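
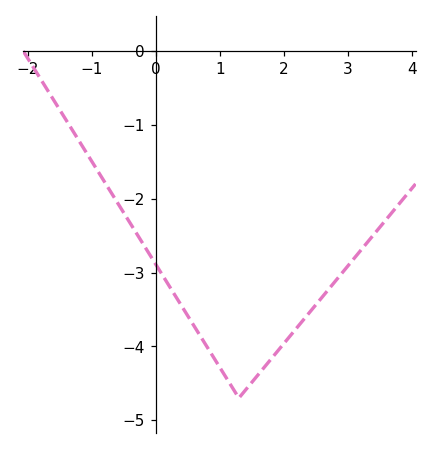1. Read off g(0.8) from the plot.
-4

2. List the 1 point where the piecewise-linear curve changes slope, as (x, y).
(1.3, -4.7)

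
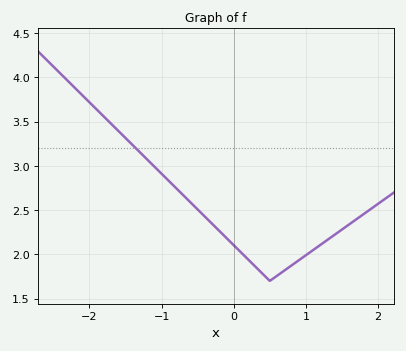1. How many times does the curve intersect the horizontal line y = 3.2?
1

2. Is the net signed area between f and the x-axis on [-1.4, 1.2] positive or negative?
positive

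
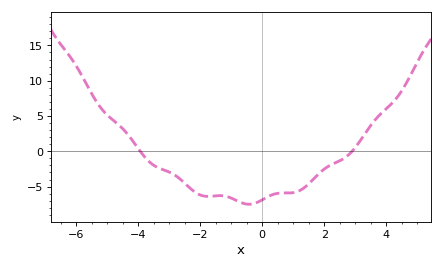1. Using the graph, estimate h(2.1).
-2.22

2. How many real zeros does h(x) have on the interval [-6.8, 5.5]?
2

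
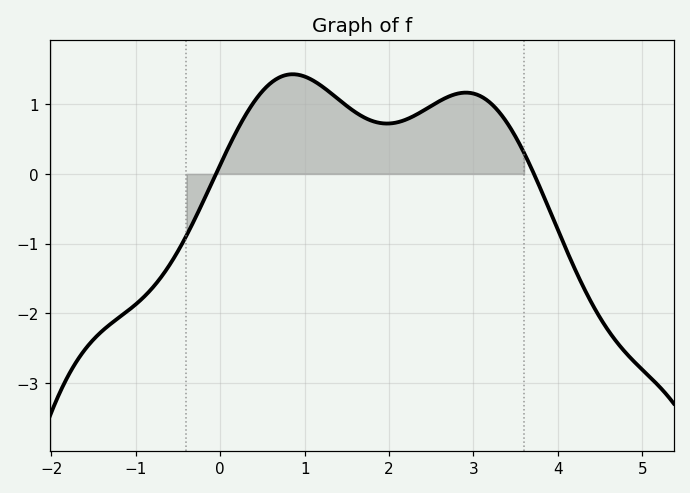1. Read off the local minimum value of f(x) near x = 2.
0.7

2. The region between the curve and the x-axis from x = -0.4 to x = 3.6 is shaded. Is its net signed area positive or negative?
positive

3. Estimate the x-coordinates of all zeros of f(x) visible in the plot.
-0.1, 3.7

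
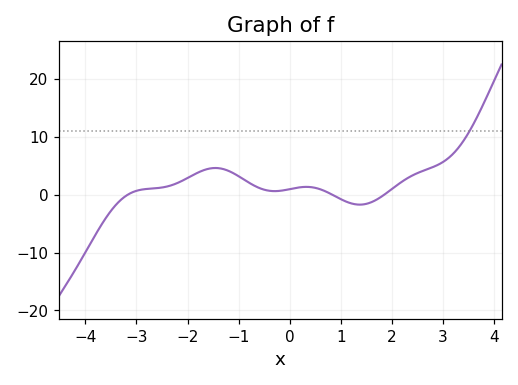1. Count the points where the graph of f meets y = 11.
1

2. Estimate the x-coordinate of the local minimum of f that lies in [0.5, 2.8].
1.4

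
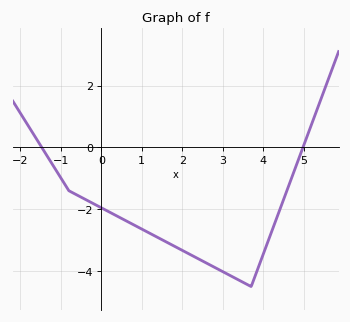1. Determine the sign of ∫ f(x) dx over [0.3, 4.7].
negative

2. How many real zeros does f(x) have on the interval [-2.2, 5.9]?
2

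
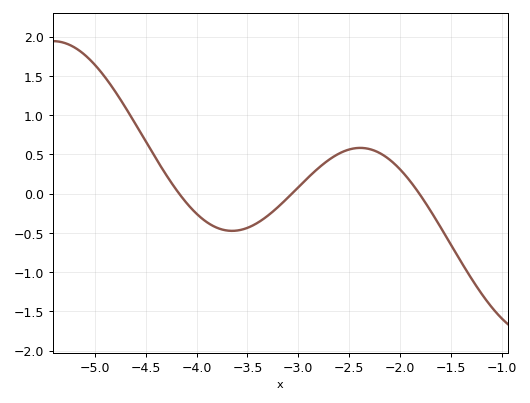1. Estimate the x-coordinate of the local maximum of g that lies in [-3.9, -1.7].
-2.4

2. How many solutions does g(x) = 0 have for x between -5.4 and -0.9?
3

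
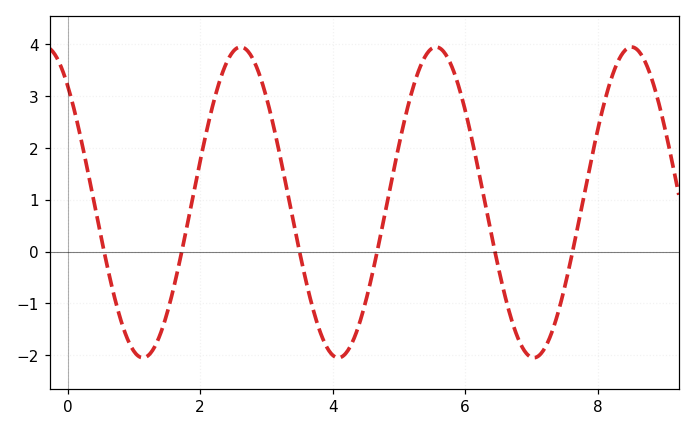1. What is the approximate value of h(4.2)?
-2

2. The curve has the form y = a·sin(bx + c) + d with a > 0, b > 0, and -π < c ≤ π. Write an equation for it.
y = 3sin(2.1x + 2.3) + 0.95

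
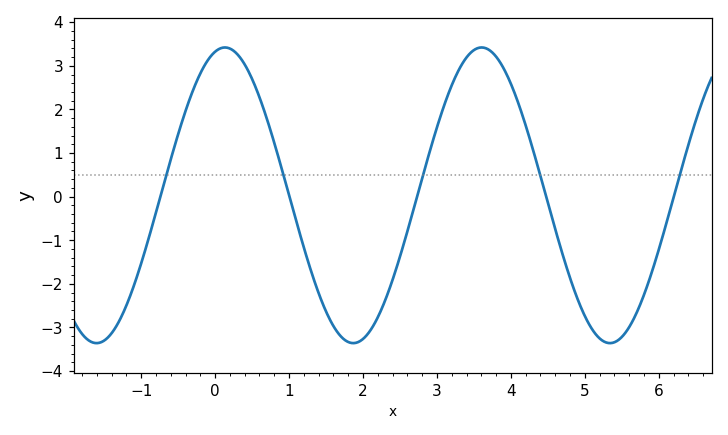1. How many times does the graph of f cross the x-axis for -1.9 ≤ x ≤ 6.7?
5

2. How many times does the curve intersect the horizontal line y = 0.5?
5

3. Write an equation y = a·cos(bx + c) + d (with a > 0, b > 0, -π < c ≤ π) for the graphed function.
y = 3.39cos(1.81x - 0.24) + 0.03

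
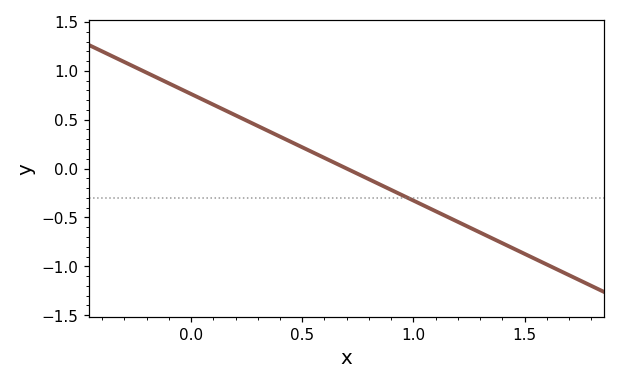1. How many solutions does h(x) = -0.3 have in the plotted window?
1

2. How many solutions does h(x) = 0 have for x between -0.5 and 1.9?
1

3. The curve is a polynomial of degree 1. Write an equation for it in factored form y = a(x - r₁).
y = -1.09(x - 0.7)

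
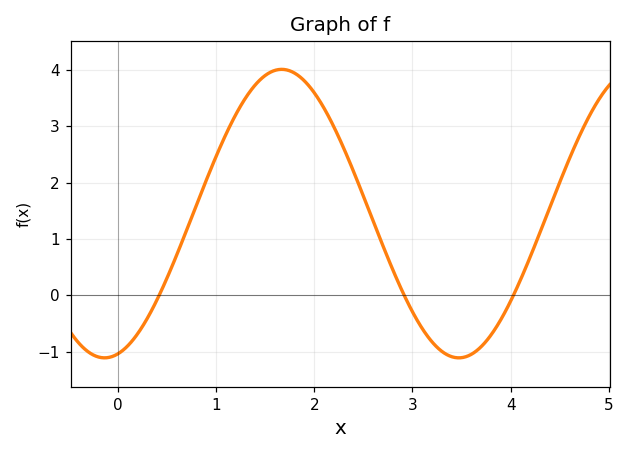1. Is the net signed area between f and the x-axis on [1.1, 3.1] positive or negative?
positive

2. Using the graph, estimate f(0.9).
2.1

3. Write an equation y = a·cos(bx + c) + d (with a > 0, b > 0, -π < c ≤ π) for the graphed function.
y = 2.56cos(1.7x - 2.9) + 1.45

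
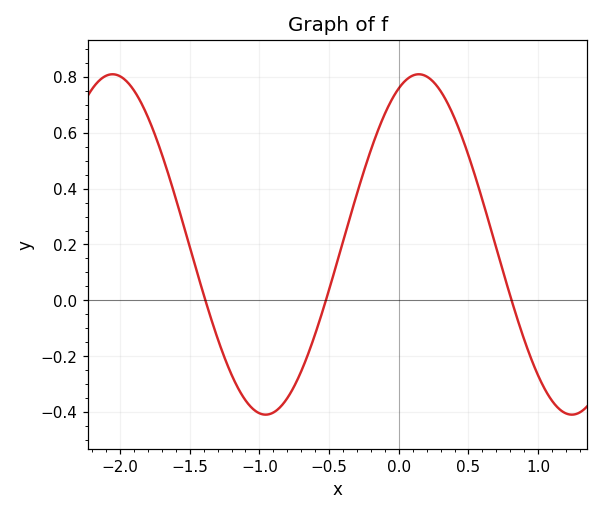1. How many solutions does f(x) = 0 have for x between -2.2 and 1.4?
3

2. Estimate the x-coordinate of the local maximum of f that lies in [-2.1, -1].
-2.05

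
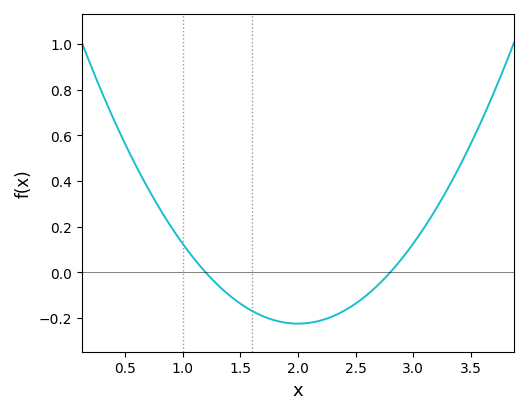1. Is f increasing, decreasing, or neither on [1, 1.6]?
decreasing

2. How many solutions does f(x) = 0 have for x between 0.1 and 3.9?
2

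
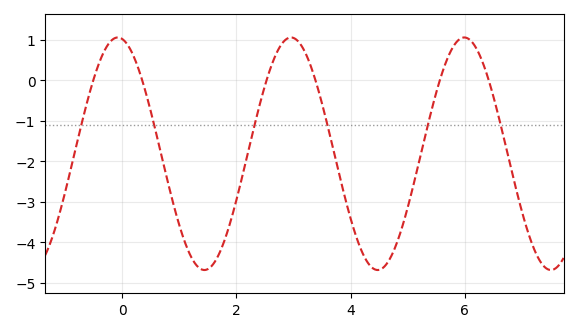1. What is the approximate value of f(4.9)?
-3.6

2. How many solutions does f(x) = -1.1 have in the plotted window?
6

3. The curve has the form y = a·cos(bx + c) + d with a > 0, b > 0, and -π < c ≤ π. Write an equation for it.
y = 2.87cos(2.1x + 0.16) - 1.81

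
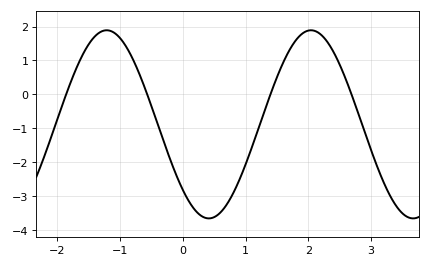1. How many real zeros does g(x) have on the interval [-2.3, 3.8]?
4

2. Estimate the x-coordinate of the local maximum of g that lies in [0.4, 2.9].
2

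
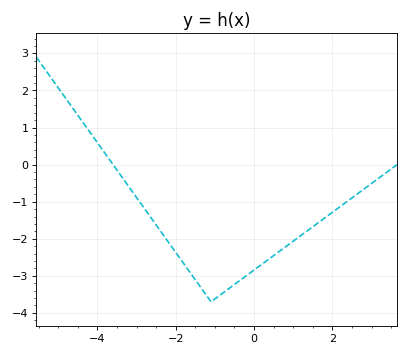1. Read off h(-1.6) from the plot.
-3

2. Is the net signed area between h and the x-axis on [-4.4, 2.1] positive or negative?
negative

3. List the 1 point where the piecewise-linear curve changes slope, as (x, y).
(-1.1, -3.7)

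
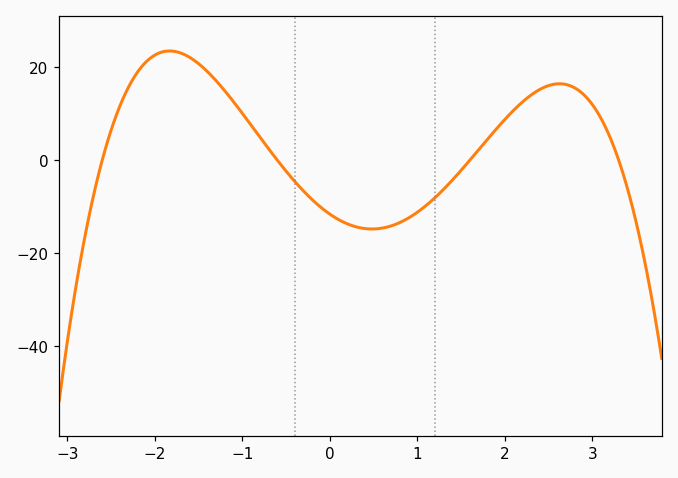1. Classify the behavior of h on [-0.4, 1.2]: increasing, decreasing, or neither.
neither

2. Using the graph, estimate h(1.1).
-10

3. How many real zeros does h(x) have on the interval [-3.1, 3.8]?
4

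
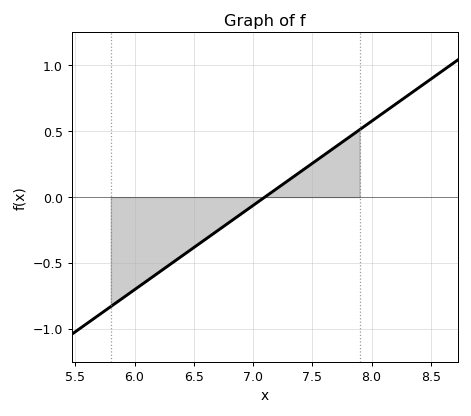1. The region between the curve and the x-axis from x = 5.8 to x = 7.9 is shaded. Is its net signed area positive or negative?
negative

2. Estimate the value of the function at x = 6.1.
-0.64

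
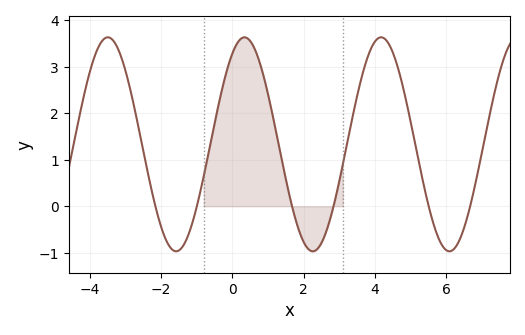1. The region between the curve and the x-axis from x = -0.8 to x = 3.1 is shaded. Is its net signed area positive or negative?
positive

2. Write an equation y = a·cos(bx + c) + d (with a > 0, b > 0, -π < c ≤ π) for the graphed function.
y = 2.3cos(1.64x - 0.562) + 1.33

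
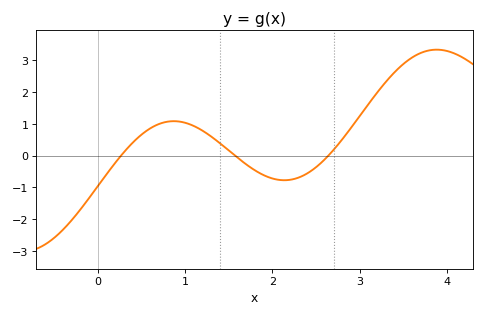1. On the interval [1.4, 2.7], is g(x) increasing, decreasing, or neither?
neither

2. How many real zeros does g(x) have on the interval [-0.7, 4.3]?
3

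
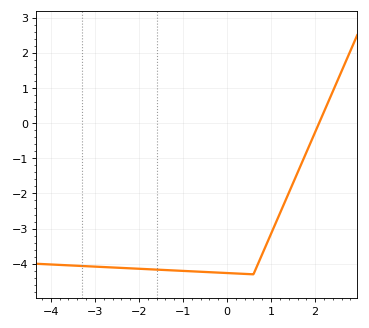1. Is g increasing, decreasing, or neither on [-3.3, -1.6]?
decreasing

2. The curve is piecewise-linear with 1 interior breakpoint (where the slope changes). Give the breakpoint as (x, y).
(0.6, -4.3)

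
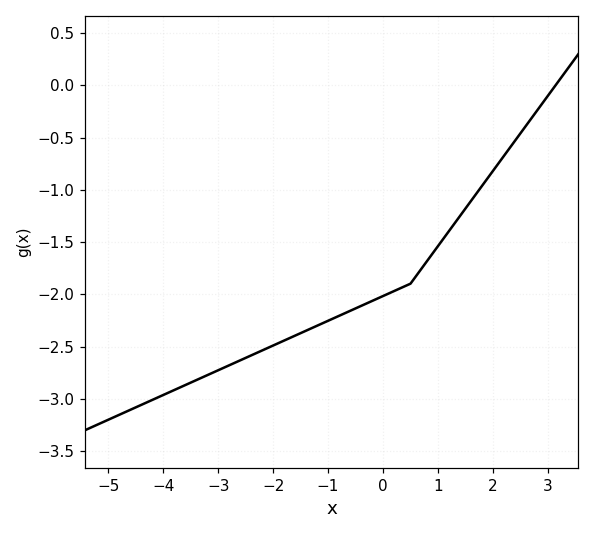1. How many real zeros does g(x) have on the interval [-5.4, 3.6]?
1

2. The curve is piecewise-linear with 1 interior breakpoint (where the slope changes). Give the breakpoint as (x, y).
(0.5, -1.9)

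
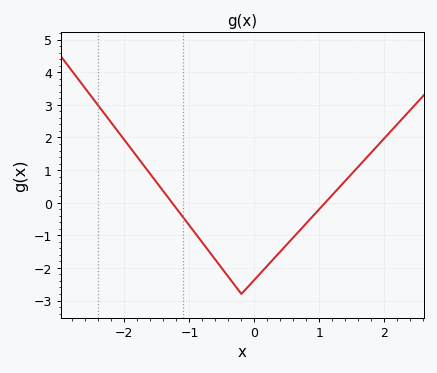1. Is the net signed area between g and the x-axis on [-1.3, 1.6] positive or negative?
negative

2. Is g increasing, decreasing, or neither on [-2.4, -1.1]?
decreasing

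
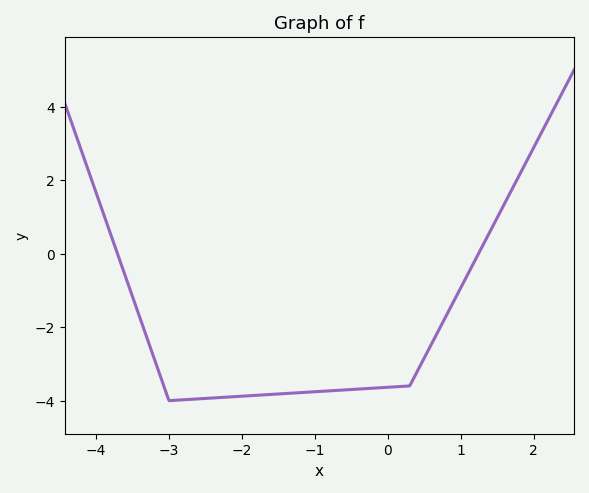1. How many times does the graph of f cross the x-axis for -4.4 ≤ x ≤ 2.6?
2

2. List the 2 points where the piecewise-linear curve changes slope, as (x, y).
(-3, -4); (0.3, -3.6)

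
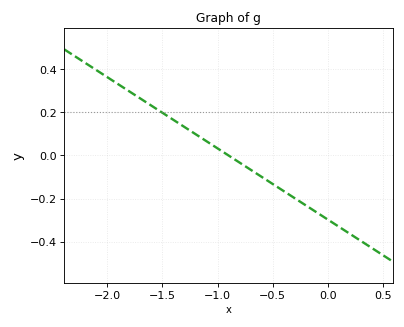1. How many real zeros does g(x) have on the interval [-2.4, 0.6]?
1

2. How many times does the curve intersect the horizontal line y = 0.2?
1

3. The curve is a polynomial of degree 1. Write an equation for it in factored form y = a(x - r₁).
y = -0.33(x + 0.9)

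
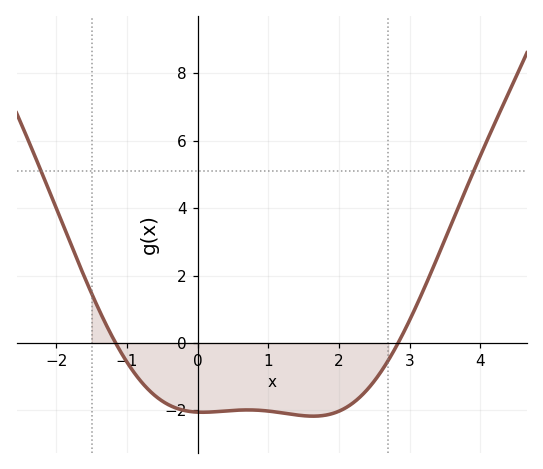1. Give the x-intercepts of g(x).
-1.2, 2.8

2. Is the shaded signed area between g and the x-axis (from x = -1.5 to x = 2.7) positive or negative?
negative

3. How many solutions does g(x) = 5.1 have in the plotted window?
2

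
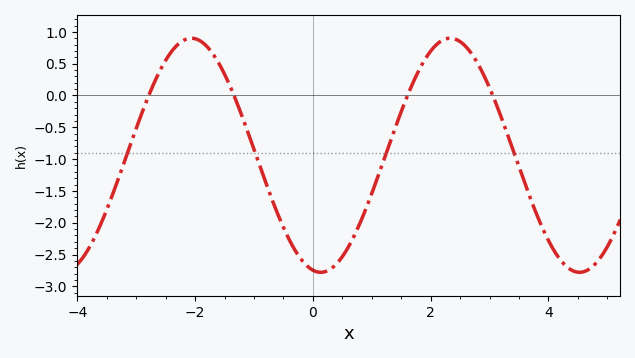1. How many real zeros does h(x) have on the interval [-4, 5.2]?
4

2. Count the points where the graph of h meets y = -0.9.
4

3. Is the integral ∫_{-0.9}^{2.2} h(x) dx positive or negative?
negative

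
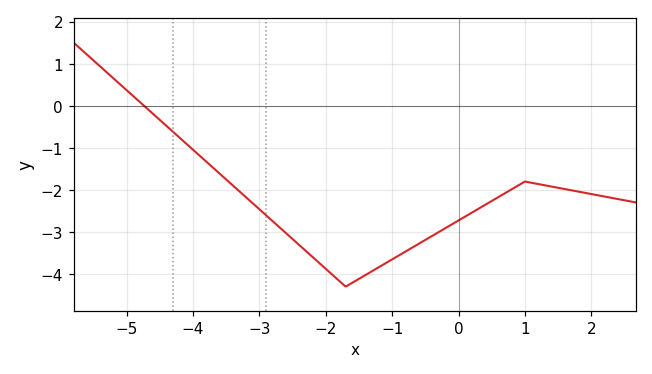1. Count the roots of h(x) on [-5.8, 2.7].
1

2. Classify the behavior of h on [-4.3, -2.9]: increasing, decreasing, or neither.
decreasing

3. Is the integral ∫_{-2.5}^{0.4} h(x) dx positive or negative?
negative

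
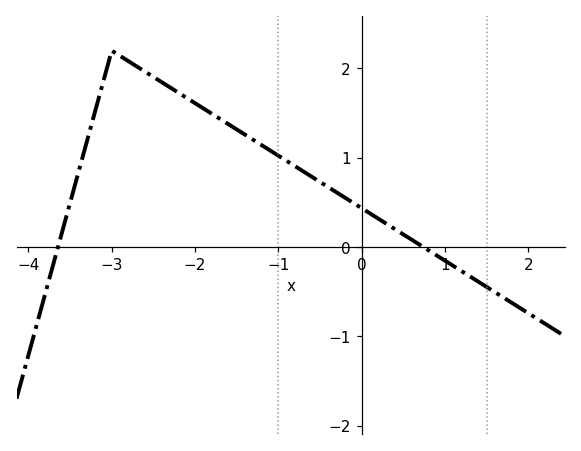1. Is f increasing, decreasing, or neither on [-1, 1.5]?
decreasing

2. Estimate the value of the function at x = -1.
1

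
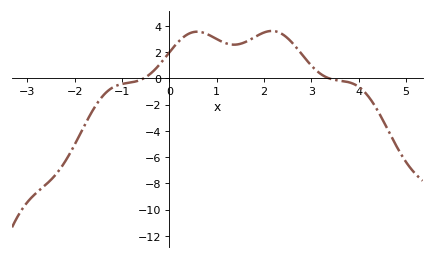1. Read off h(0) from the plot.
2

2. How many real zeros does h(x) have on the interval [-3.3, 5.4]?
2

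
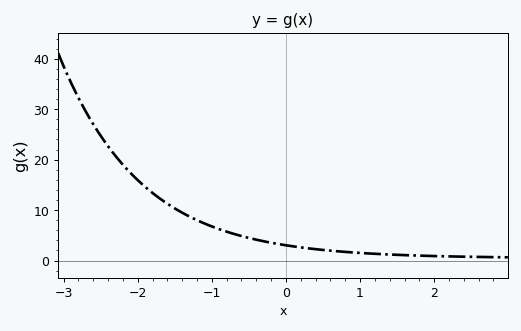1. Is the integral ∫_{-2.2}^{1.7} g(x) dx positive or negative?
positive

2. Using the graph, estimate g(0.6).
1.95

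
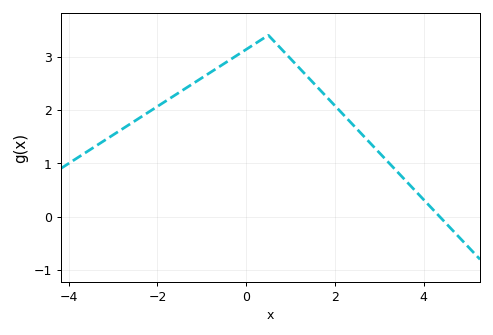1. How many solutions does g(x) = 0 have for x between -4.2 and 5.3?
1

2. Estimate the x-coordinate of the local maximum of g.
0.4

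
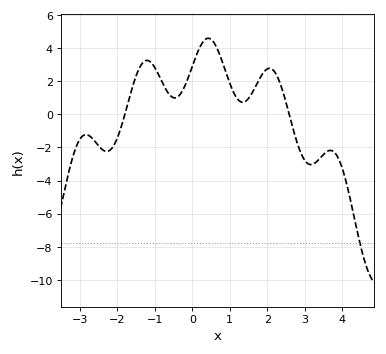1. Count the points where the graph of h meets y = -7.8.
1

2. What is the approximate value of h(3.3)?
-2.8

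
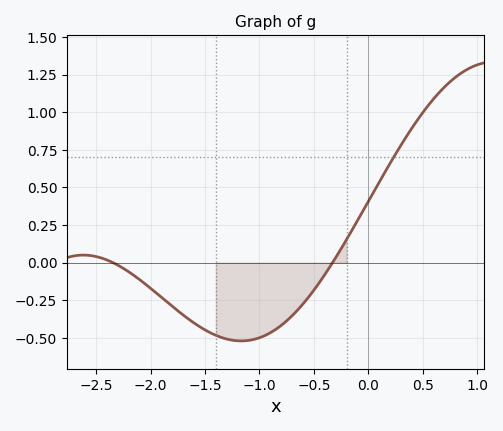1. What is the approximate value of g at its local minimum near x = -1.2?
-0.521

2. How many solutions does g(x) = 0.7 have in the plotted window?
1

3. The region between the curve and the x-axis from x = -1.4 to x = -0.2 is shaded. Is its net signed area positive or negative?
negative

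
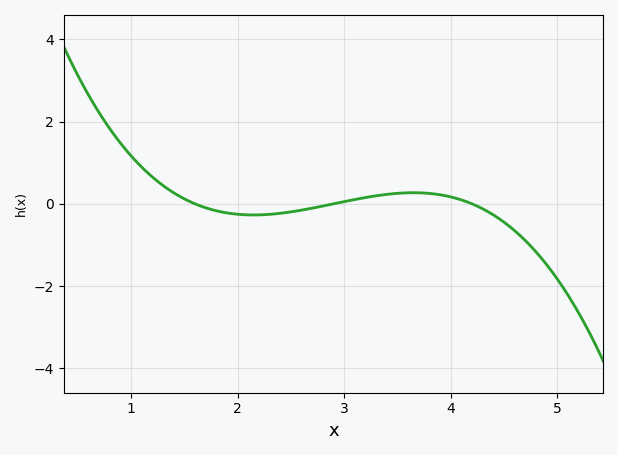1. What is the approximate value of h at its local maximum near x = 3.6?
0.2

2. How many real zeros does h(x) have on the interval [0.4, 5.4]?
3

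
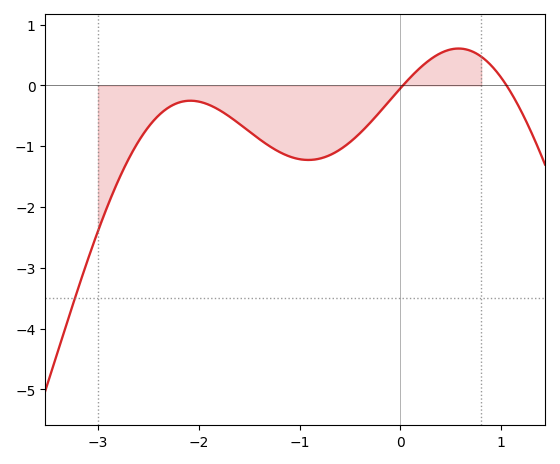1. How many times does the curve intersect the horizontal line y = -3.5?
1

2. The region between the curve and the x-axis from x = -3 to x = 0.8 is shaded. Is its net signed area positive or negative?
negative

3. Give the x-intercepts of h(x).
0, 1.1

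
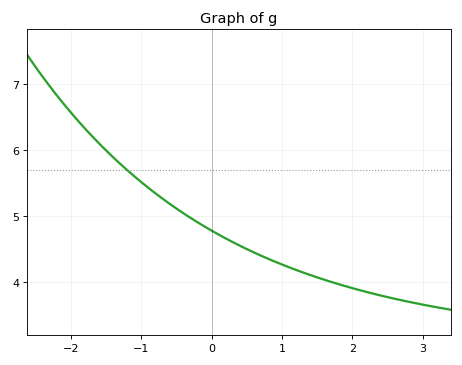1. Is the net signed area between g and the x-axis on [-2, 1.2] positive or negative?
positive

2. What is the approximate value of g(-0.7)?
5.3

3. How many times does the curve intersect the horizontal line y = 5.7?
1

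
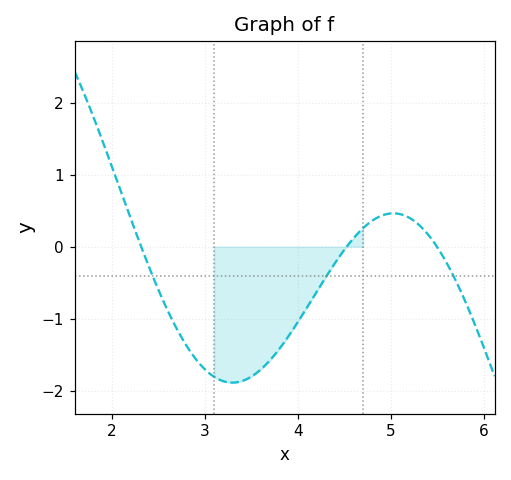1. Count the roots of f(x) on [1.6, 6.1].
3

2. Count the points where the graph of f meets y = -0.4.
3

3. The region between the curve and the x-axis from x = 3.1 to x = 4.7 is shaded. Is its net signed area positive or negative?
negative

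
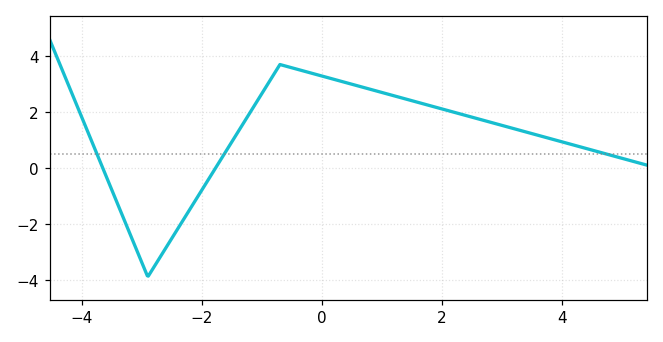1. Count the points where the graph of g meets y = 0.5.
3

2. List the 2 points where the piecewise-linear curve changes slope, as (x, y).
(-2.9, -3.9); (-0.7, 3.7)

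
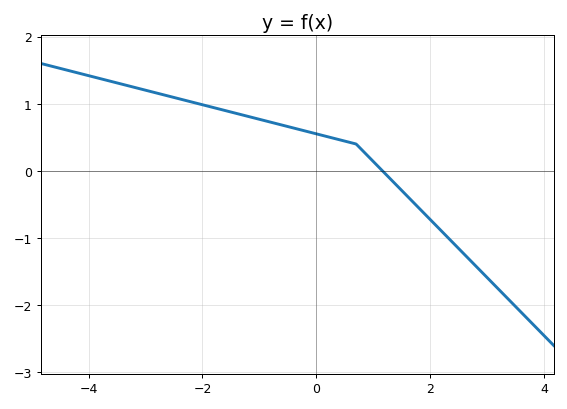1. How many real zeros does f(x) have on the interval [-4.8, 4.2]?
1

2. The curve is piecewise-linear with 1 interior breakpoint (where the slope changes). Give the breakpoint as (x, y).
(0.7, 0.4)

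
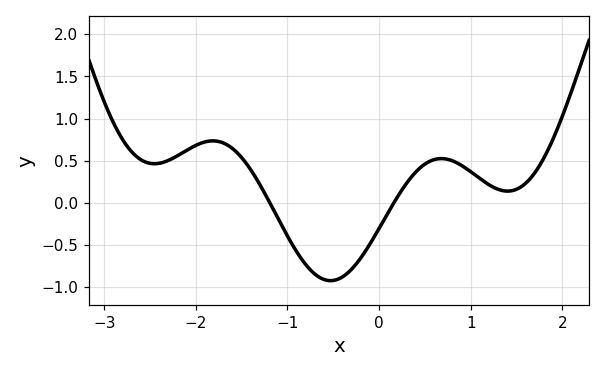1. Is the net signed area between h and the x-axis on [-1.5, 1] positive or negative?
negative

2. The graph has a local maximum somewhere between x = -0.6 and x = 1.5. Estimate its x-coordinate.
0.7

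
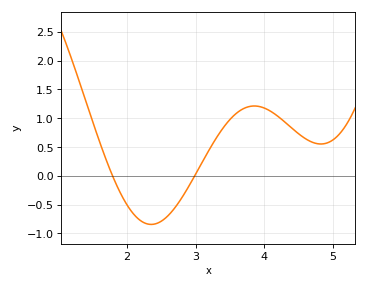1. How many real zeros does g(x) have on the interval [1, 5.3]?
2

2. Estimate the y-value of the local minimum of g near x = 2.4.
-0.844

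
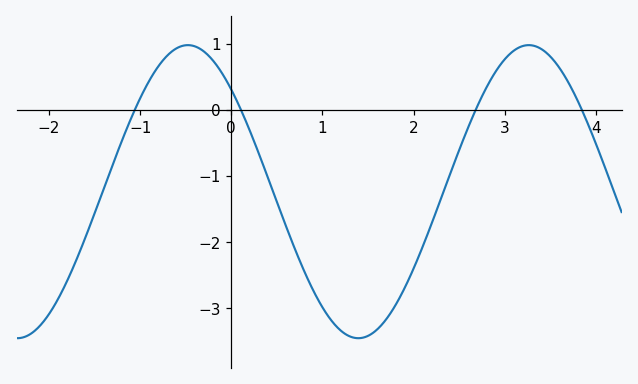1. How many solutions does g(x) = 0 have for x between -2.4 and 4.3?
4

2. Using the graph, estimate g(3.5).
0.8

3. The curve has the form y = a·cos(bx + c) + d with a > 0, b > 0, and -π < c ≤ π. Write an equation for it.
y = 2.22cos(1.7x + 0.8) - 1.24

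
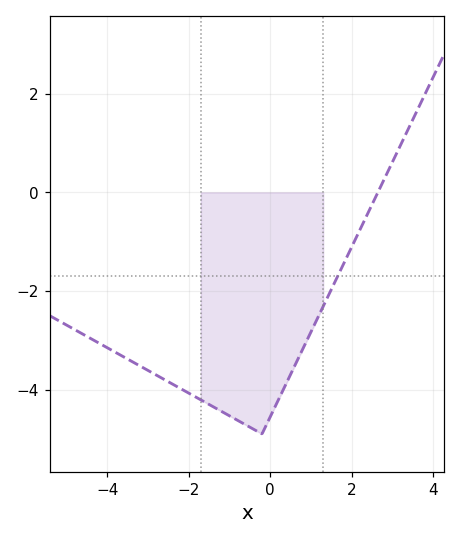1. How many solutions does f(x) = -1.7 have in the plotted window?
1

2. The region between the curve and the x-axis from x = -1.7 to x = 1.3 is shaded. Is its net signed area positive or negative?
negative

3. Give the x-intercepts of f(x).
2.6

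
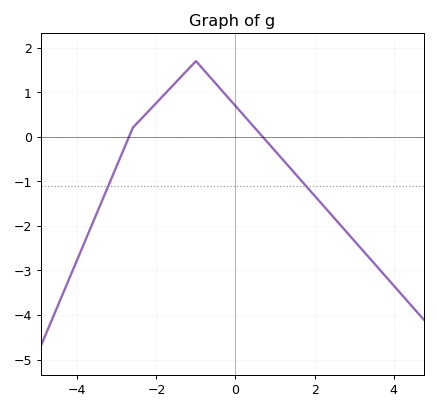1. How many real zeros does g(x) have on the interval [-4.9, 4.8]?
2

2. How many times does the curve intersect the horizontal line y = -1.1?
2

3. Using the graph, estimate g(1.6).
-0.9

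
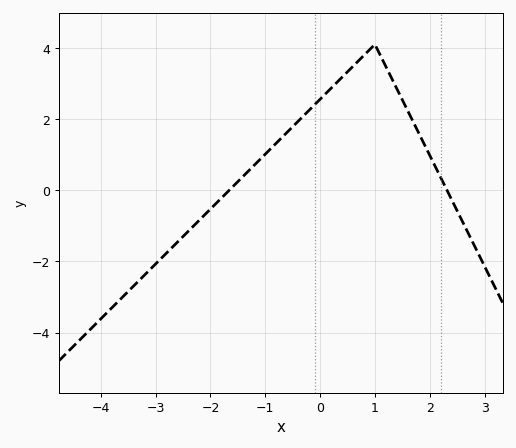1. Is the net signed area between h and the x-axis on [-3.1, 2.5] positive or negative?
positive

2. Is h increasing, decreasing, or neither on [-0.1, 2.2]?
neither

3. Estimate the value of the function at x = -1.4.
0.4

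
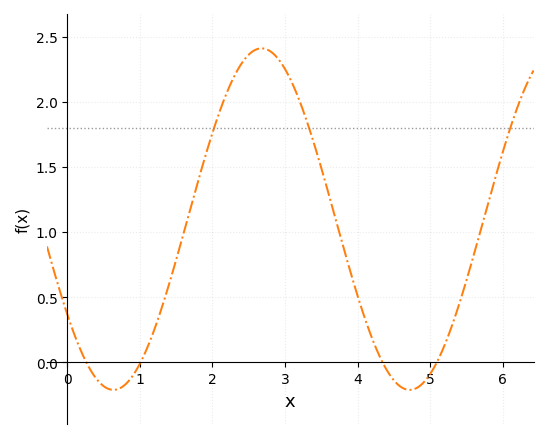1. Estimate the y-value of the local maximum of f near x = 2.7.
2.4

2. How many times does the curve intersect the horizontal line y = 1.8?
3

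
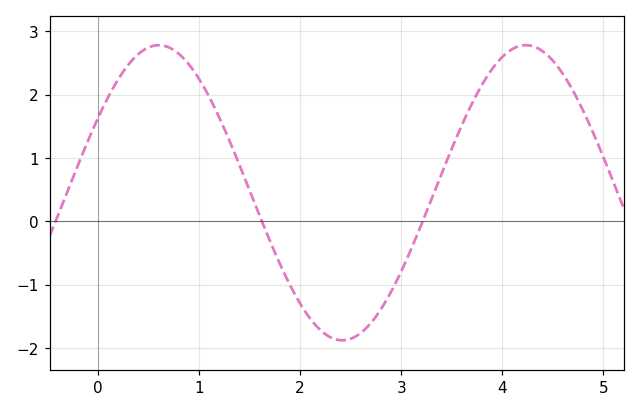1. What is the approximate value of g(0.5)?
2.7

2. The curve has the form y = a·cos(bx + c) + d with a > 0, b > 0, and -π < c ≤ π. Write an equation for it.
y = 2.33cos(1.7x - 1) + 0.45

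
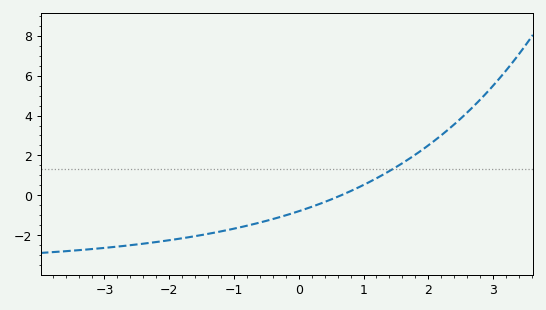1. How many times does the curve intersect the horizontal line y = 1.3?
1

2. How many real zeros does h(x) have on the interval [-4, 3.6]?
1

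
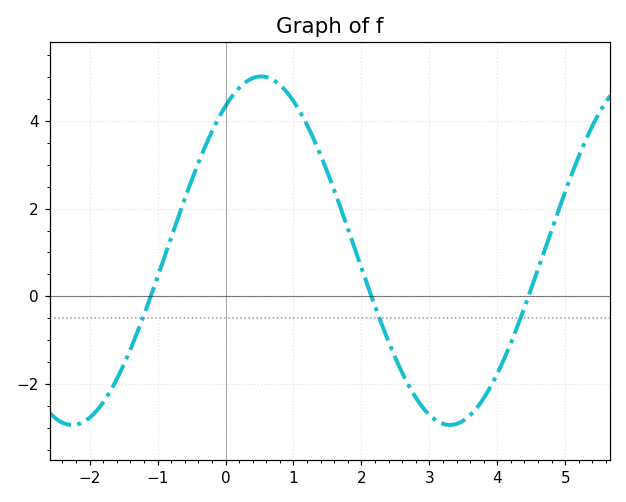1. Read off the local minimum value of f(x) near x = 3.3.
-3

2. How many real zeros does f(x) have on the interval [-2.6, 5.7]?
3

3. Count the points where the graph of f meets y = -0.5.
3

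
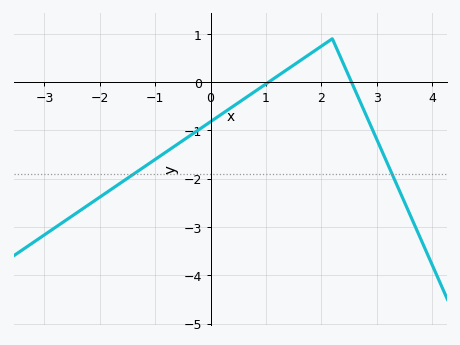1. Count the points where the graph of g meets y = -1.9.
2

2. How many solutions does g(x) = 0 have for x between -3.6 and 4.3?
2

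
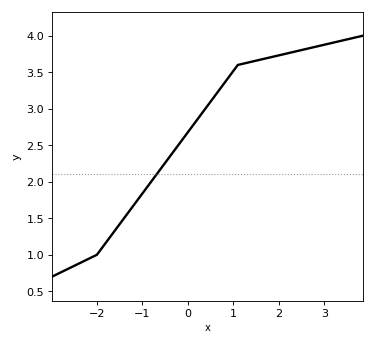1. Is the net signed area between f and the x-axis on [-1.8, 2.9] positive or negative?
positive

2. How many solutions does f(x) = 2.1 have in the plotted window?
1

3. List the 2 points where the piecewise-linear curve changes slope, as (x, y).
(-2, 1); (1.1, 3.6)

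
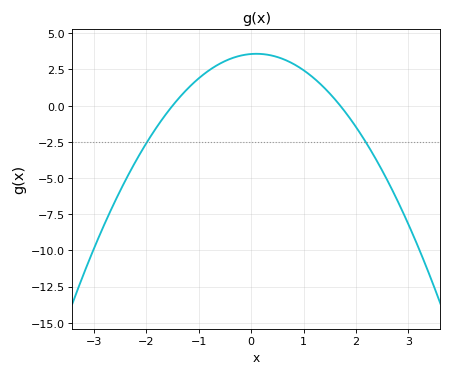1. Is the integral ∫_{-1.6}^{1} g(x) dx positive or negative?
positive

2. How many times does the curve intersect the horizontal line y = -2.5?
2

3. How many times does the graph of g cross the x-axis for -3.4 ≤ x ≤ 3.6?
2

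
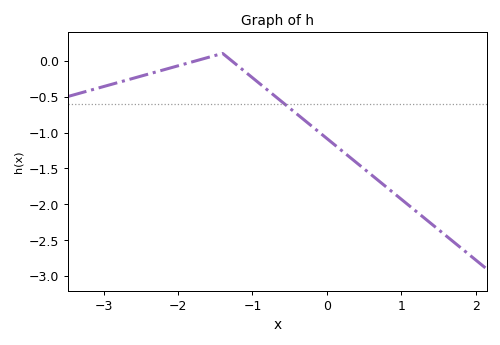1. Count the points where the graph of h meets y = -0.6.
1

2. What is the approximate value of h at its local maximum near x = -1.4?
0.1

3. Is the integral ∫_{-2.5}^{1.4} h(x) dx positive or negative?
negative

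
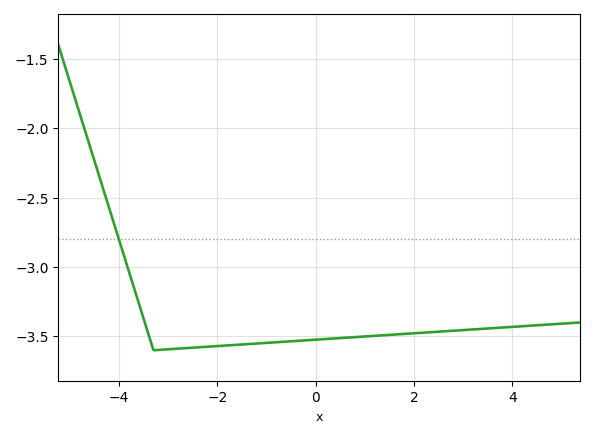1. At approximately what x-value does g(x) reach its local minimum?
-3.3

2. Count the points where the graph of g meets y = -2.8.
1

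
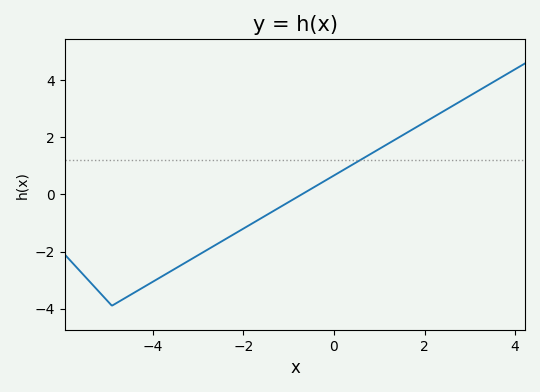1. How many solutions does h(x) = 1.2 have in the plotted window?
1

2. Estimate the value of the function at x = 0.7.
1.4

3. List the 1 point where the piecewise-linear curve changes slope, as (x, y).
(-4.9, -3.9)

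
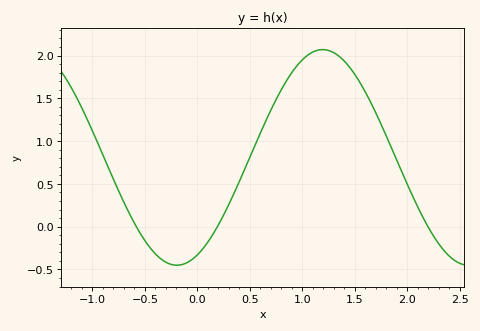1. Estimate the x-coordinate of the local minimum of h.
-0.2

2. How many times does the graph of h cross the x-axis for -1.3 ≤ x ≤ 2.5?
3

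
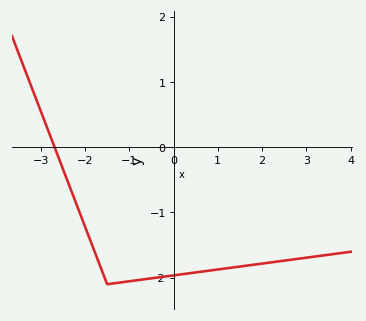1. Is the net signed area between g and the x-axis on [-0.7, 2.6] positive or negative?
negative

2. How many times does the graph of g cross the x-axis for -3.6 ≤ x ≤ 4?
1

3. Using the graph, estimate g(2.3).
-1.76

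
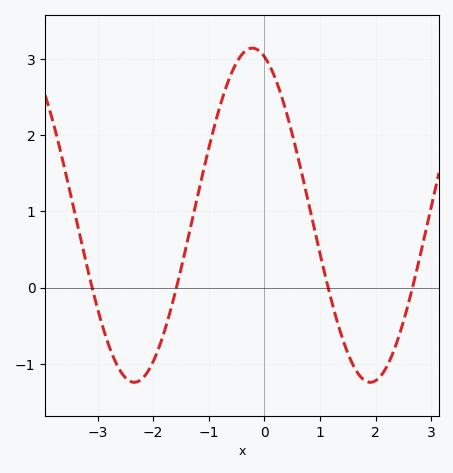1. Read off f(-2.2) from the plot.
-1.19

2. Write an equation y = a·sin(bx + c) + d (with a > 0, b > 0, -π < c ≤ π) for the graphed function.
y = 2.19sin(1.48x + 1.89) + 0.95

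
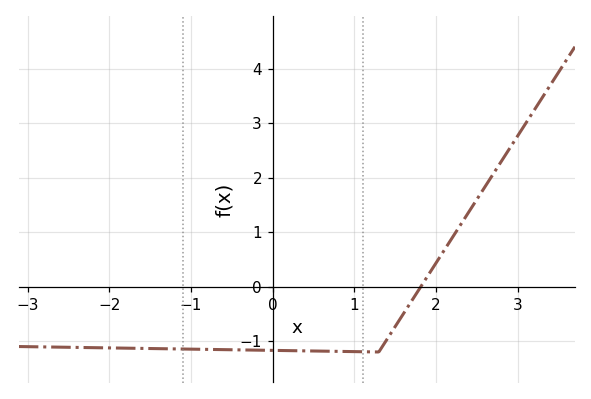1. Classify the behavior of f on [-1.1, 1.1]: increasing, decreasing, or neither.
decreasing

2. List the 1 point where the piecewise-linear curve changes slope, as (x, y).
(1.3, -1.2)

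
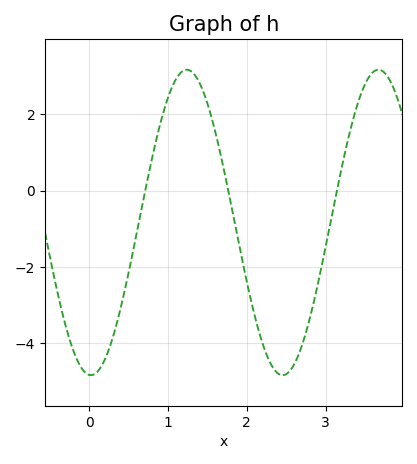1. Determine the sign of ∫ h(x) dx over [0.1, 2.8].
negative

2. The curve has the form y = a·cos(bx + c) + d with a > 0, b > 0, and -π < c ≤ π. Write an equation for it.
y = 4cos(2.58x + 3.09) - 0.83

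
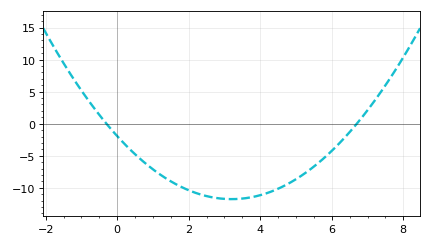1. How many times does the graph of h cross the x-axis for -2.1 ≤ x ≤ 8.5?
2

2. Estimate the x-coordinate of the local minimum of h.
3.2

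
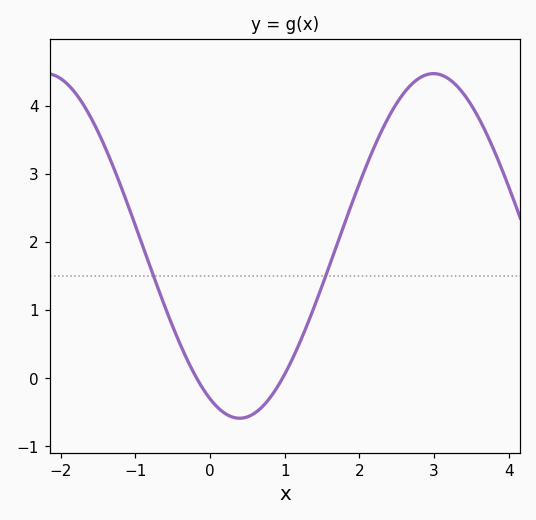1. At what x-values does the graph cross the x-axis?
-0.2, 1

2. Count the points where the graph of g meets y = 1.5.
2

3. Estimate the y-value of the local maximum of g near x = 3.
4.5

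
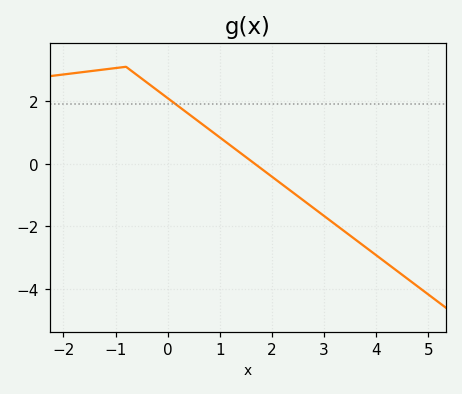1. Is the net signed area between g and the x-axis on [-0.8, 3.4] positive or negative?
positive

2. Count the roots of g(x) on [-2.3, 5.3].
1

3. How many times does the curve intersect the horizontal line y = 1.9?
1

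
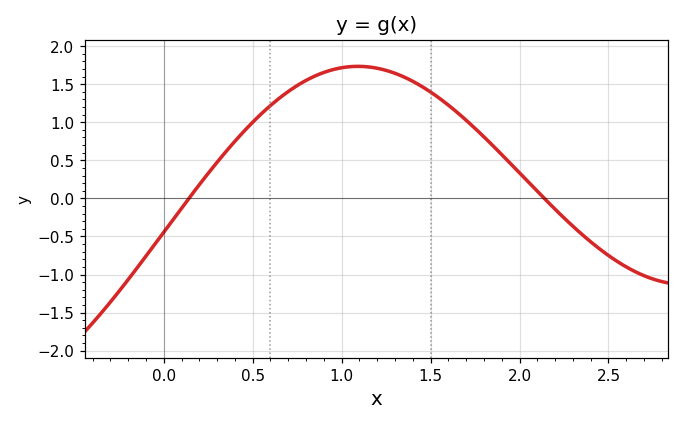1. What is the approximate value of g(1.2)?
1.7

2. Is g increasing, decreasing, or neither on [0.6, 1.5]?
neither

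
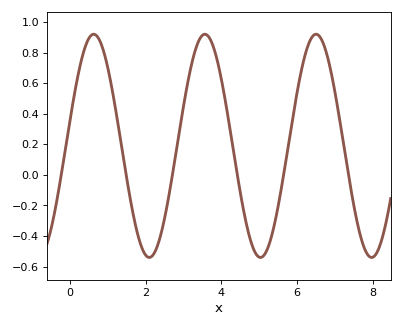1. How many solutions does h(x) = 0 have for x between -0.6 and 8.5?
6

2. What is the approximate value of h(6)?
0.54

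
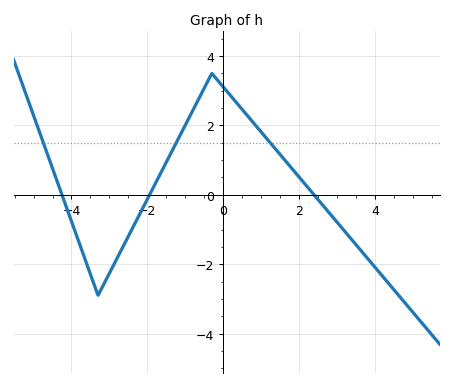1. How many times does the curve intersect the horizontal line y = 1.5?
3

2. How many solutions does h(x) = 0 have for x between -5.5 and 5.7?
3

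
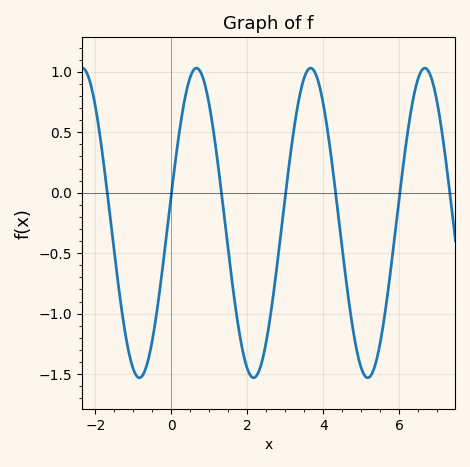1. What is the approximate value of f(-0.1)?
-0.272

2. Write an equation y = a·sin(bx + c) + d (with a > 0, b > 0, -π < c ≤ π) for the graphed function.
y = 1.28sin(2.09x + 0.192) - 0.25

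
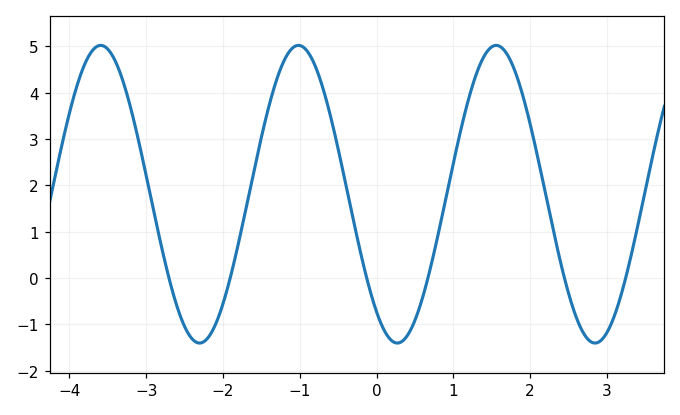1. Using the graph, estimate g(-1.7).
1.51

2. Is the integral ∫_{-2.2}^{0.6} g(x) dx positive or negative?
positive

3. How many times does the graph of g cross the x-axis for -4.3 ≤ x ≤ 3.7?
6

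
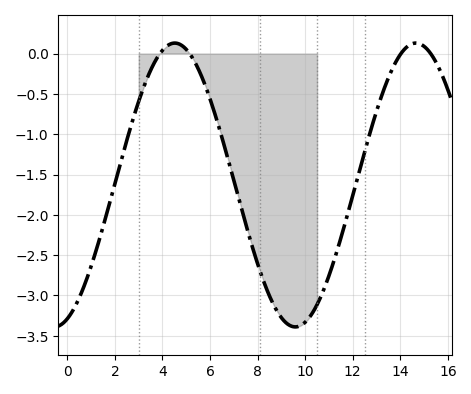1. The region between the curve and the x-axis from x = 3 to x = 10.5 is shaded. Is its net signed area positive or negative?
negative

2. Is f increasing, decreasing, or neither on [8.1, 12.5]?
neither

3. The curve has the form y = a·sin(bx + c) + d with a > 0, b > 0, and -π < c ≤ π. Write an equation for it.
y = 1.76sin(0.62x - 1.23) - 1.63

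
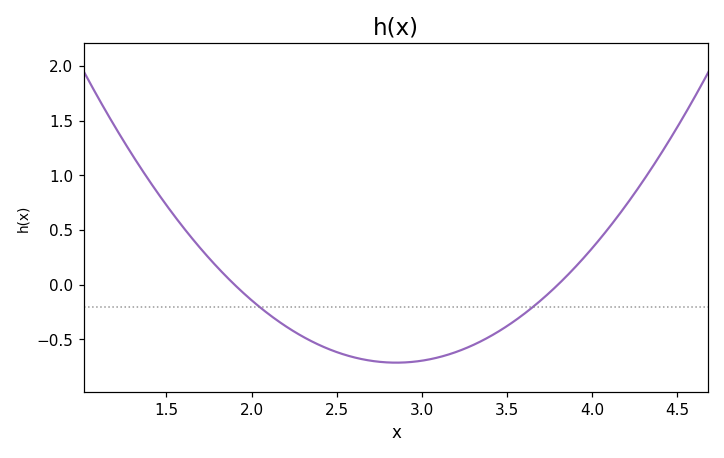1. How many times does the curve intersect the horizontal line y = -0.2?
2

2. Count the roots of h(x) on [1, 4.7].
2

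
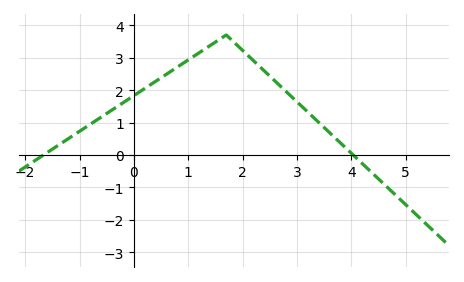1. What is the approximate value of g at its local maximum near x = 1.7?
3.7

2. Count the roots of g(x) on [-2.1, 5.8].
2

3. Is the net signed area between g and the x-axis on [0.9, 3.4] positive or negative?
positive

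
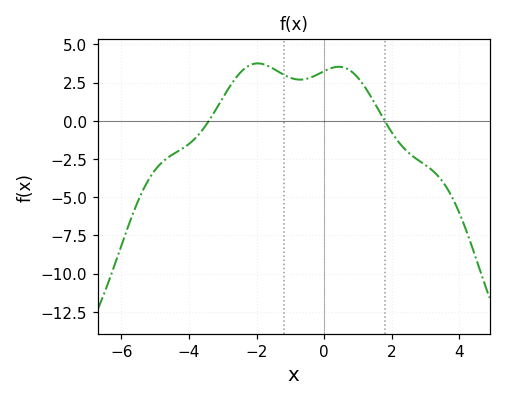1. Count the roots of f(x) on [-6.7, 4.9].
2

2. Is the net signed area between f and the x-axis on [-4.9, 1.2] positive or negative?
positive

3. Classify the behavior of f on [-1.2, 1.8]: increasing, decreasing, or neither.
neither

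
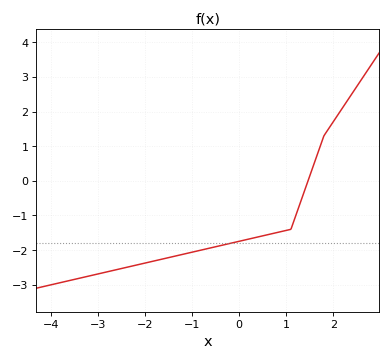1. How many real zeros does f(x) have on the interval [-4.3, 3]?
1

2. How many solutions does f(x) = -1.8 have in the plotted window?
1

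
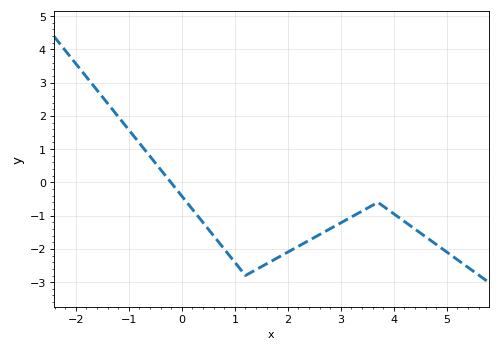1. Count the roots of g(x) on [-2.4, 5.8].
1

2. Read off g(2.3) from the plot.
-1.8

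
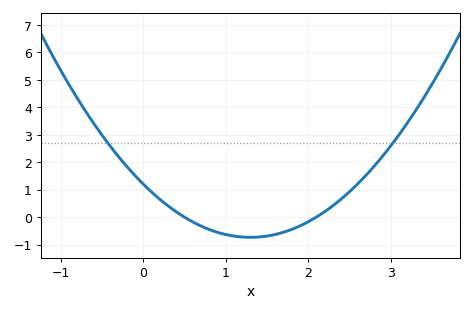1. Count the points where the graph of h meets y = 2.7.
2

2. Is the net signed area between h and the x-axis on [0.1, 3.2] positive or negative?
positive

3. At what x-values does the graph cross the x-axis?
0.5, 2.1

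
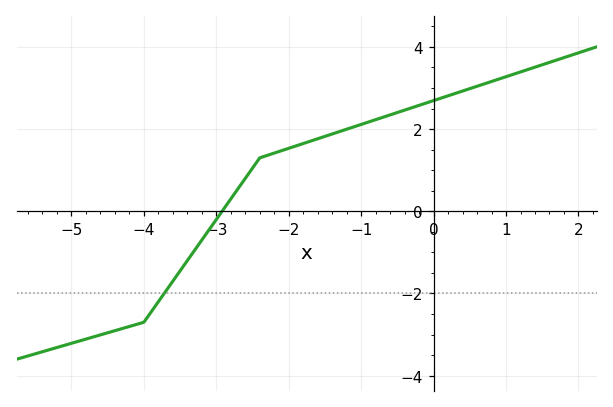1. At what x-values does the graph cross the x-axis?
-3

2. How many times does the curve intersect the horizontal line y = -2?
1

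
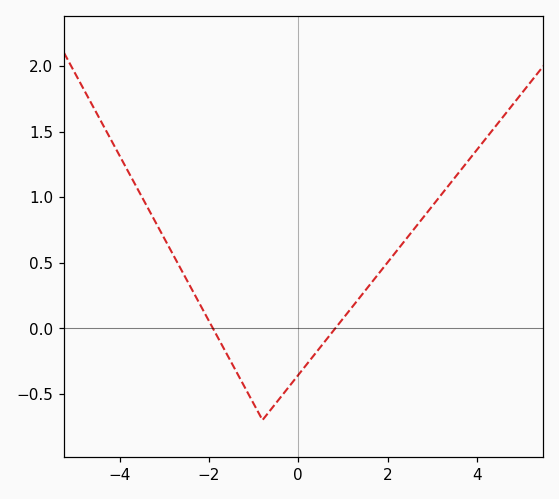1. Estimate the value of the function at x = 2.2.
0.6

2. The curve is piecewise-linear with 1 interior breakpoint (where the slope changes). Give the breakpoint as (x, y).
(-0.8, -0.7)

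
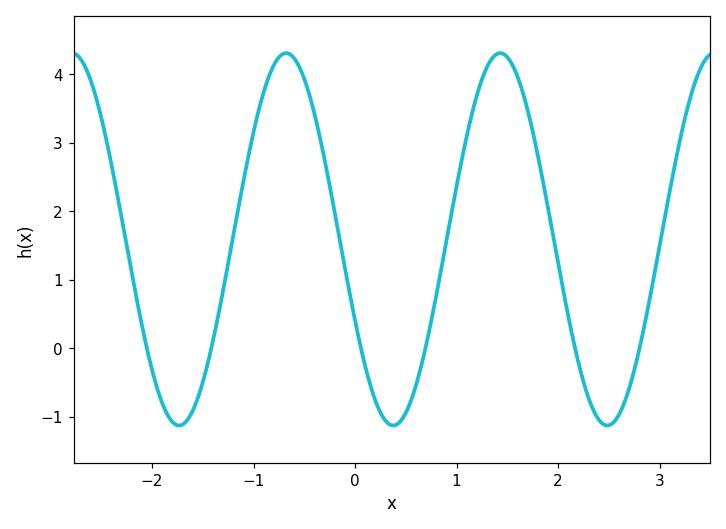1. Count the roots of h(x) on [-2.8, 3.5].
6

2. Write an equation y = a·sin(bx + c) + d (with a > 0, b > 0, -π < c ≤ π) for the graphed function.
y = 2.72sin(3x - 2.7) + 1.59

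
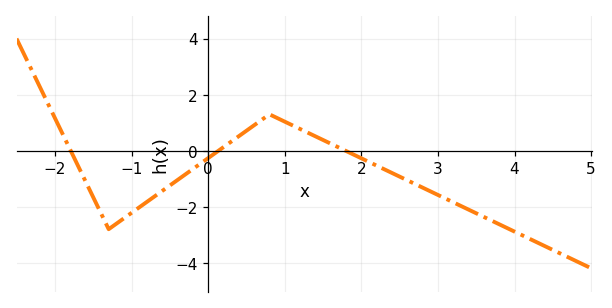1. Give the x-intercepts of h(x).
-1.8, 0.134, 1.79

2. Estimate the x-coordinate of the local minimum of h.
-1.3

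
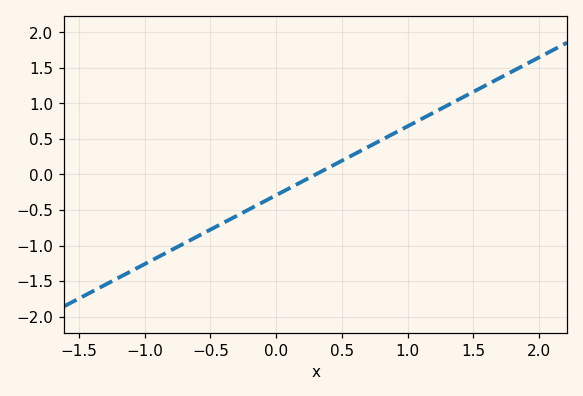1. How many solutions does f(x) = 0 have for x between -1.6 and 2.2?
1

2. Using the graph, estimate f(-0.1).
-0.388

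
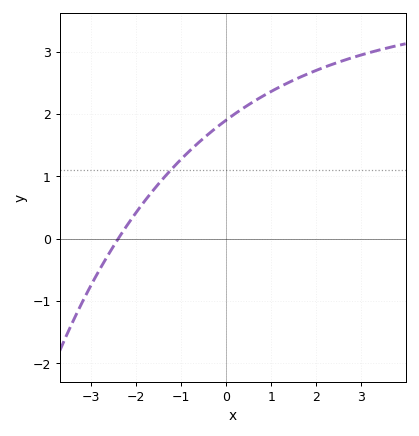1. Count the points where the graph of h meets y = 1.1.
1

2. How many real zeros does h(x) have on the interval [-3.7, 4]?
1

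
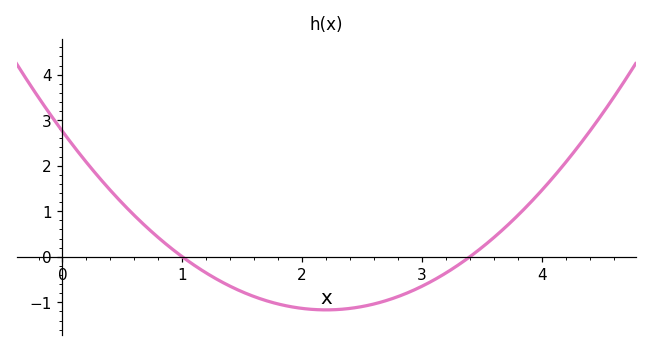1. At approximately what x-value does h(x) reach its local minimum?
2.2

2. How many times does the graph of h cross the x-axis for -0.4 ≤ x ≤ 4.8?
2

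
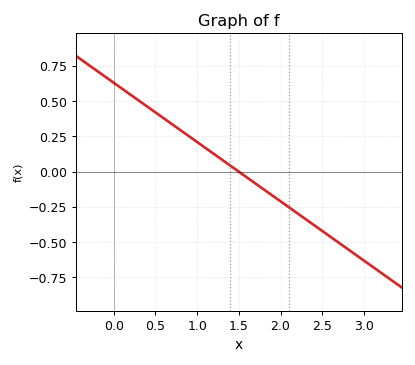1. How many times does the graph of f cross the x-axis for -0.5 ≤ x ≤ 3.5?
1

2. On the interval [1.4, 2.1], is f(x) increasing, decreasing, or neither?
decreasing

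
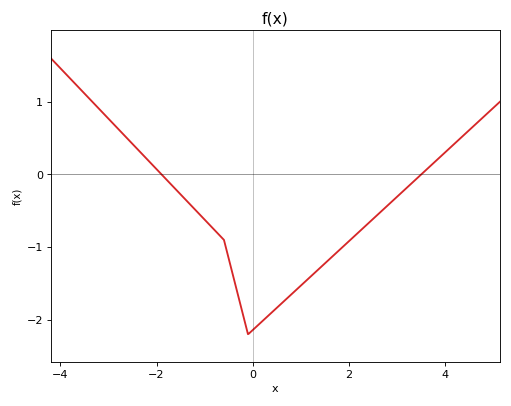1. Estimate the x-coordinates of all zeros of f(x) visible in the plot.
-1.9, 3.5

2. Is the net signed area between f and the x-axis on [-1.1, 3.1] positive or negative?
negative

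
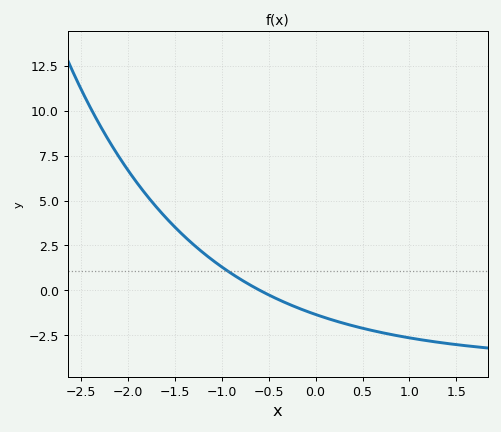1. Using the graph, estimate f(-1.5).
3.6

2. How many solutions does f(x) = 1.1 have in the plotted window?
1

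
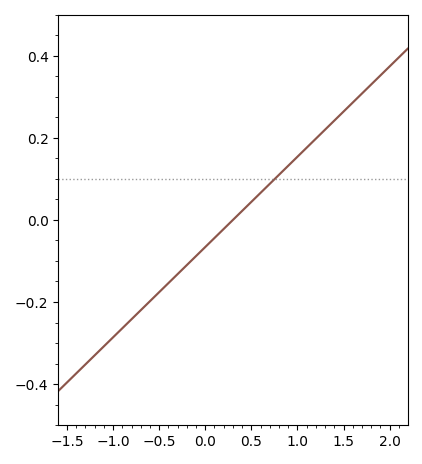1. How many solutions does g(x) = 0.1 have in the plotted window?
1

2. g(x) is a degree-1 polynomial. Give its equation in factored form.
y = 0.22(x - 0.3)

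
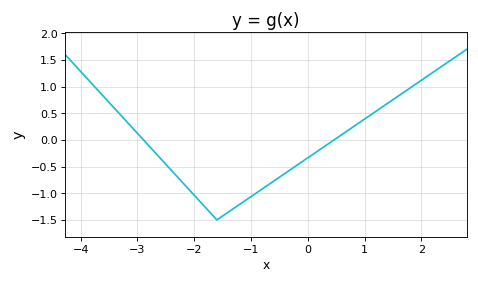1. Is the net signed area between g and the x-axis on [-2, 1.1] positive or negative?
negative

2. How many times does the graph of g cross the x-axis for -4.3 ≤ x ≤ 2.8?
2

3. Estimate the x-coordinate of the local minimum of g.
-1.6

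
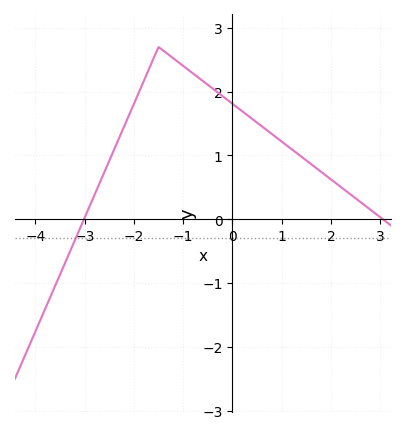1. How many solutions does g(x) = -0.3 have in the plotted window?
1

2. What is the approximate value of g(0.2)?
1.7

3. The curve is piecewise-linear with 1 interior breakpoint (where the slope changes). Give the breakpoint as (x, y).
(-1.5, 2.7)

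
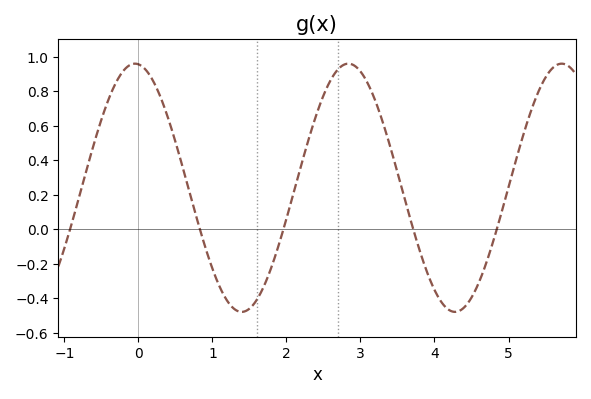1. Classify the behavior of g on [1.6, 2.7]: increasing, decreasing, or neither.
increasing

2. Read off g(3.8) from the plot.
-0.12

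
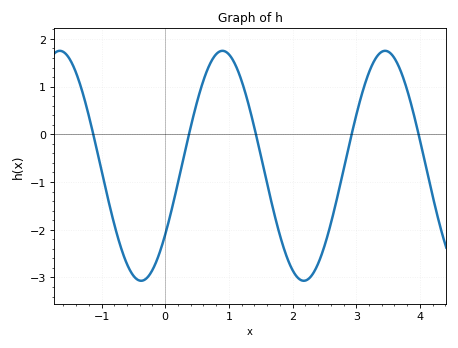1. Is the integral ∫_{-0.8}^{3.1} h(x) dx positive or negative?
negative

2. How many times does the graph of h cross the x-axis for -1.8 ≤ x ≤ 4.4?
5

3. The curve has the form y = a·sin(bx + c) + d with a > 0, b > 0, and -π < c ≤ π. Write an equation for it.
y = 2.41sin(2.5x - 0.64) - 0.66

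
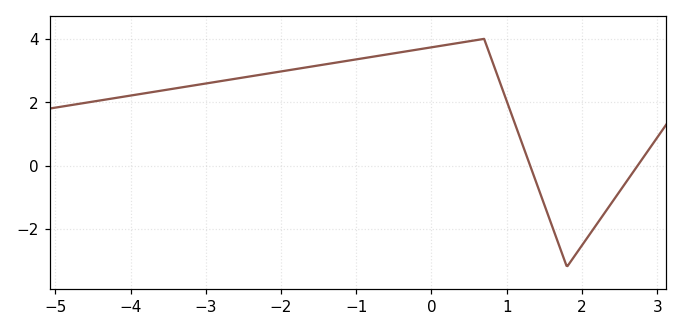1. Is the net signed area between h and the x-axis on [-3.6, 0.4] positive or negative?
positive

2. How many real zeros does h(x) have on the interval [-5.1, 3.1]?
2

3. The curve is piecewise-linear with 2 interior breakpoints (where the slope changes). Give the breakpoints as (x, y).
(0.7, 4); (1.8, -3.2)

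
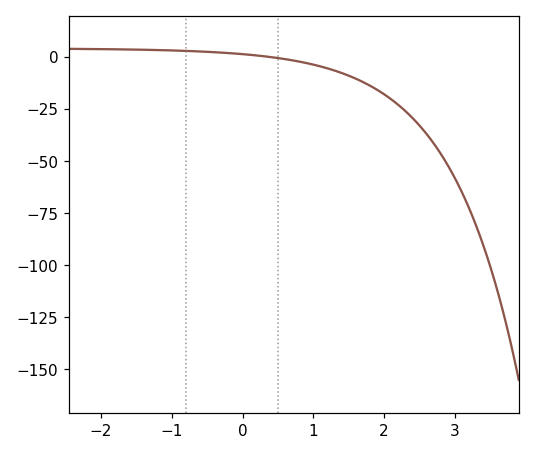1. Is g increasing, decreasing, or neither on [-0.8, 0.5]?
decreasing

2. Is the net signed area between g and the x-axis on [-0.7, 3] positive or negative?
negative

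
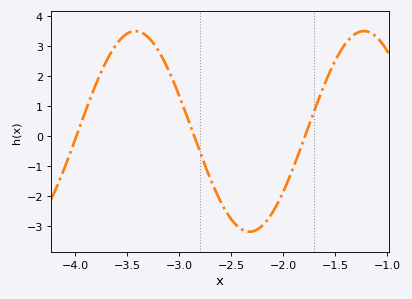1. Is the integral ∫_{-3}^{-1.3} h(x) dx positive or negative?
negative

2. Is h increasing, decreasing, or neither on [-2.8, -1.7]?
neither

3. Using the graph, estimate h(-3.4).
3.5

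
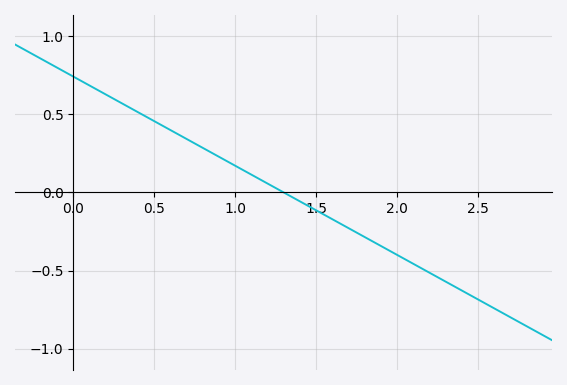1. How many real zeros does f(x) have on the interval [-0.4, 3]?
1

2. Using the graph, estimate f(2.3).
-0.57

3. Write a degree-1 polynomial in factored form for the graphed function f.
y = -0.57(x - 1.3)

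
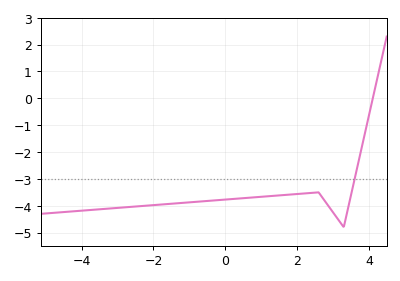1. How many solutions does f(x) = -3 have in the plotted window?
1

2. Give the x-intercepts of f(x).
4.2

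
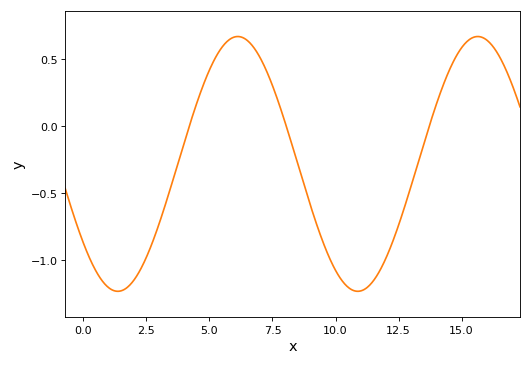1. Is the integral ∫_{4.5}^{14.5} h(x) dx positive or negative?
negative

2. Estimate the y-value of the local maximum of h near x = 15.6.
0.67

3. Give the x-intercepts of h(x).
4.2, 8.05, 13.7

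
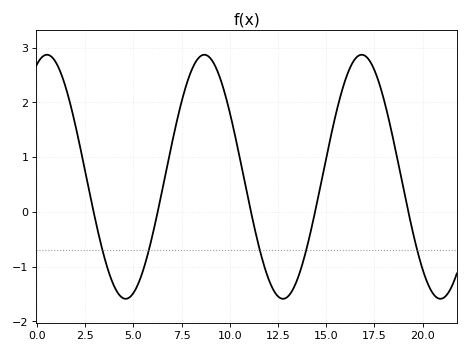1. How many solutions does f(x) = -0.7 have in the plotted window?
5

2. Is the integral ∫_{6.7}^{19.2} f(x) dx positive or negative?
positive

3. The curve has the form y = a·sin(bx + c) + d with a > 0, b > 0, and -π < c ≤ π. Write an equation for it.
y = 2.23sin(0.77x + 1.17) + 0.64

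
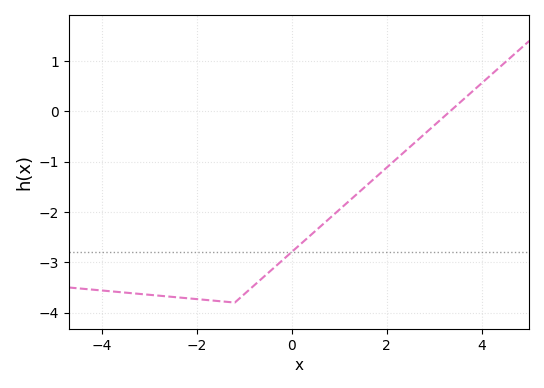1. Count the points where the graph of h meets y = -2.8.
1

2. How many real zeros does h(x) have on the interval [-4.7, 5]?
1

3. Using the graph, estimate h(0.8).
-2.1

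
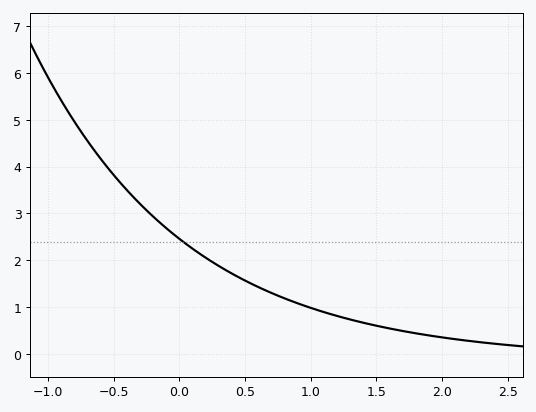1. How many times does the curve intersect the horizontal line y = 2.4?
1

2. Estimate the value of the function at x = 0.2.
2.06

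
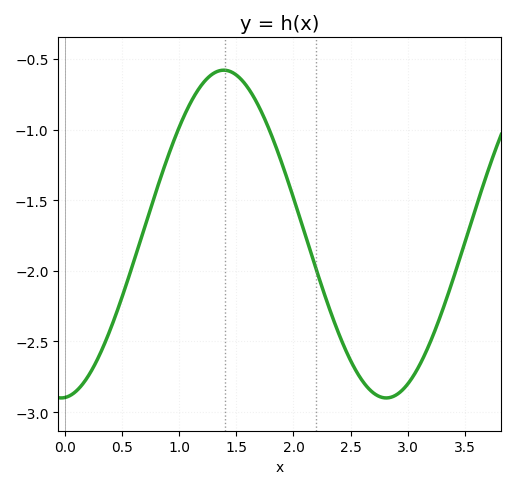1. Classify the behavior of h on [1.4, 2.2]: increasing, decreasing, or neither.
decreasing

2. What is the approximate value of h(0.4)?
-2.41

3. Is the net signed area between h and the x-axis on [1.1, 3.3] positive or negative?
negative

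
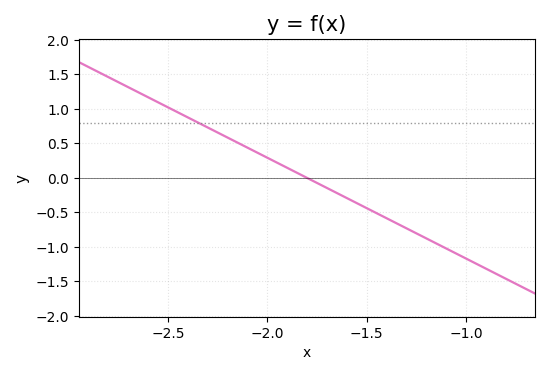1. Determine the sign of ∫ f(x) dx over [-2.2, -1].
negative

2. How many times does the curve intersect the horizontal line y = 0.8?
1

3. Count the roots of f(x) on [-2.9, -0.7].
1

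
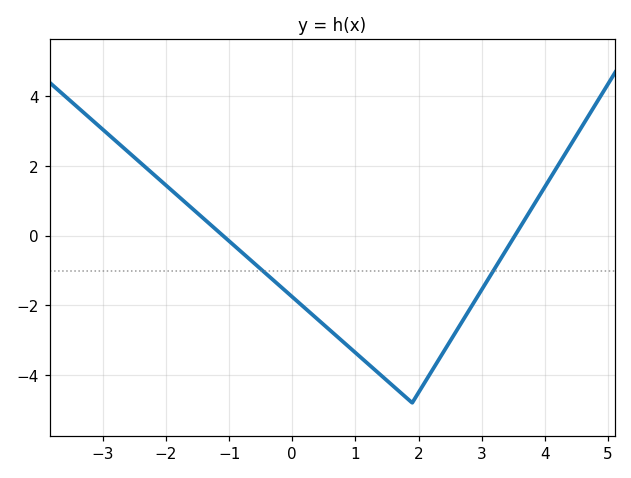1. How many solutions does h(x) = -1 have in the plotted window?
2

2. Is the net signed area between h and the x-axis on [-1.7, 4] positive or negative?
negative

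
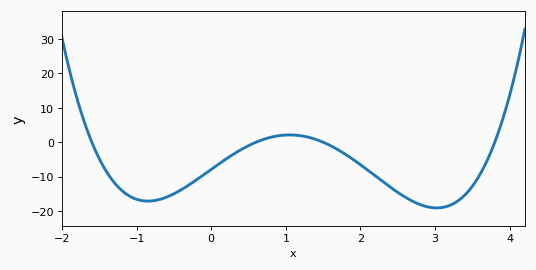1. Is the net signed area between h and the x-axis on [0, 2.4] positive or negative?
negative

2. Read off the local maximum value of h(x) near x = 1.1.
2.13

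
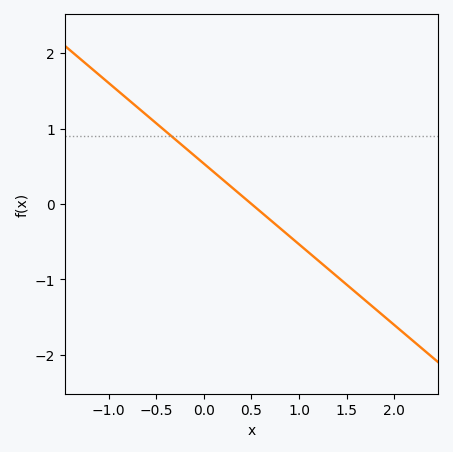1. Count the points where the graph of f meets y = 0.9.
1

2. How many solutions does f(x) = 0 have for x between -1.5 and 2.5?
1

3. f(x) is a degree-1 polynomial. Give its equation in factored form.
y = -1.07(x - 0.5)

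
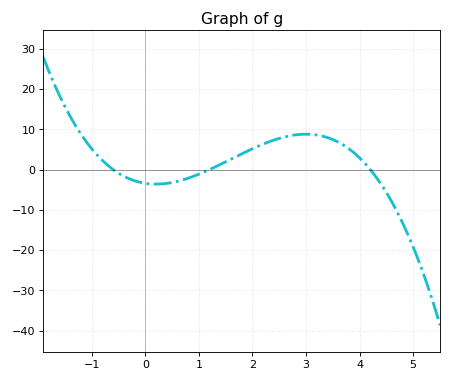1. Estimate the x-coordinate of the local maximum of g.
3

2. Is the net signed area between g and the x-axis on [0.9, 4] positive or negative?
positive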